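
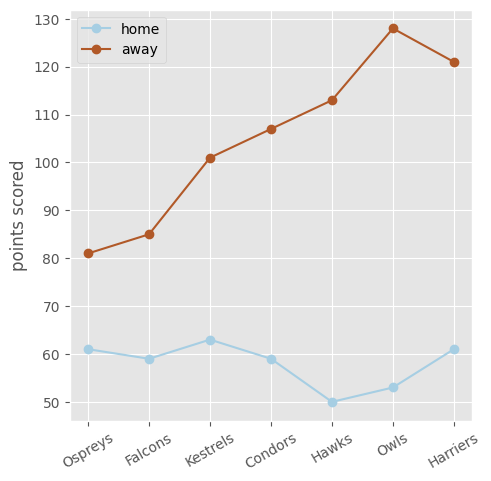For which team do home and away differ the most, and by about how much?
Owls: home ≈ 50, away ≈ 130 → gap ≈ 80. Next-largest (Hawks) is only ≈ 60.

Owls, ≈ 80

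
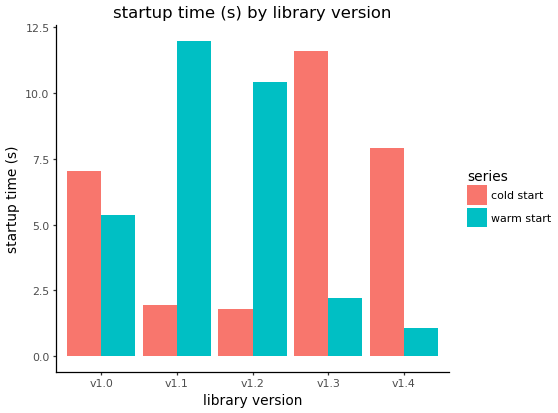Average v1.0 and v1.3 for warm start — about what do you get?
≈ 4

(5 + 2) / 2 ≈ 4.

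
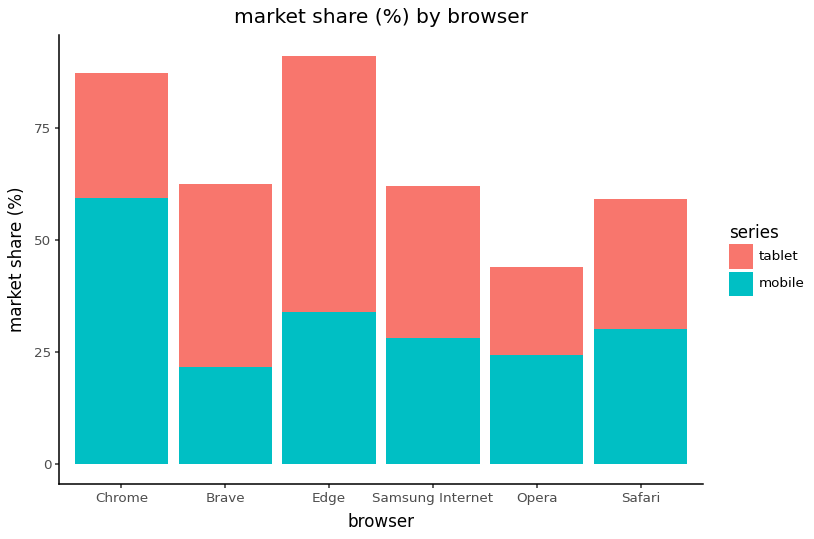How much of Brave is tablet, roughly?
≈ 40

tablet top ≈ 60, bottom ≈ 20; segment ≈ 40.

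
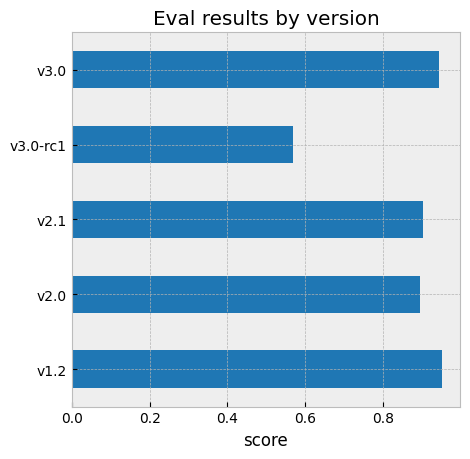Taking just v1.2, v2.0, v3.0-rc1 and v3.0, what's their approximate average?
(1.0 + 0.9 + 0.6 + 0.9) / 4 ≈ 0.85.

≈ 0.85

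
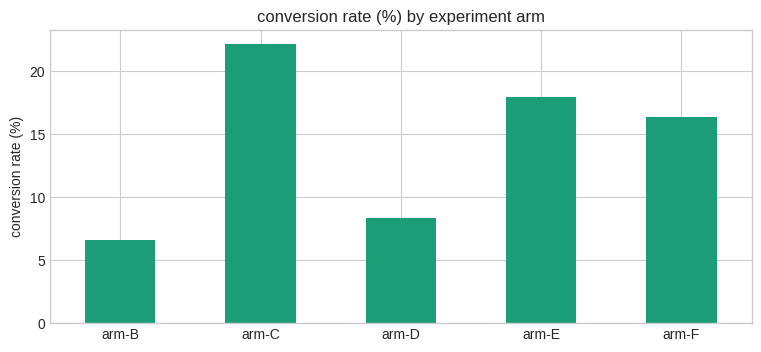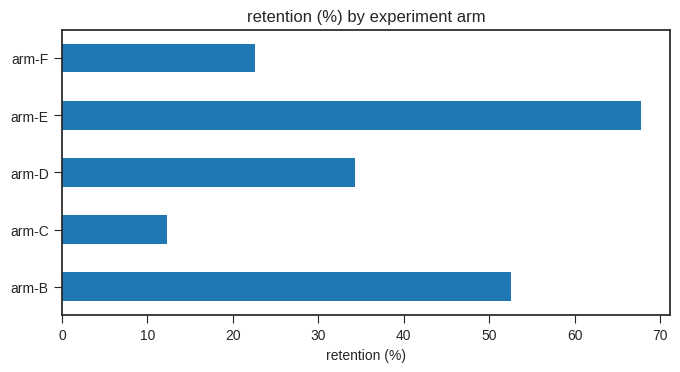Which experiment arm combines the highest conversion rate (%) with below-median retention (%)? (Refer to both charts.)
Chart 2 median retention (%) ≈ 30; below-median experiment arms: arm-C, arm-F. Among those, arm-C has the highest conversion rate (%) (≈ 20).

arm-C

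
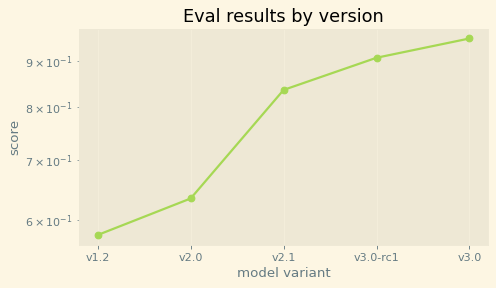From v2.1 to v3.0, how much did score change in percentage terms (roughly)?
≈ +11.8%

v2.1 ≈ 0.85, v3.0 ≈ 0.95; (0.95 − 0.85) / 0.85 ≈ +11.8%.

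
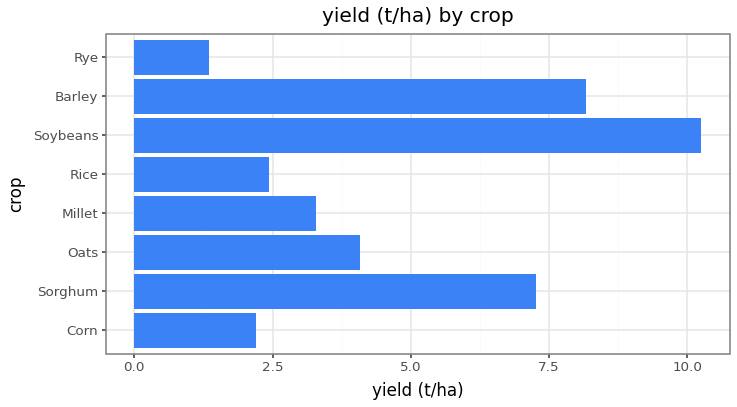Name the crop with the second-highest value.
Top 3: Soybeans ≈ 10, Barley ≈ 8, Sorghum ≈ 7.

Barley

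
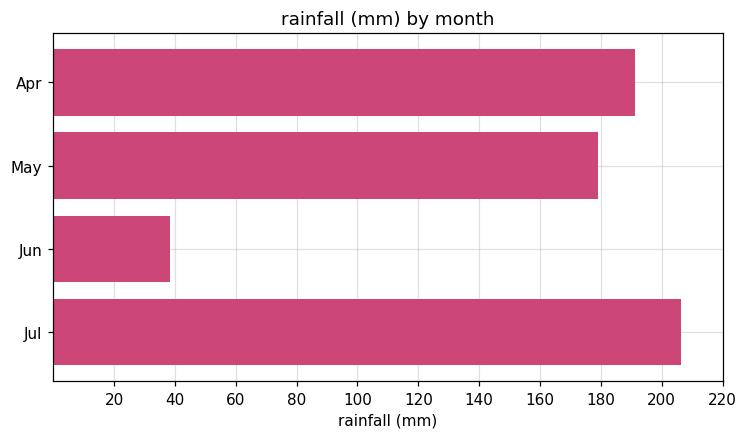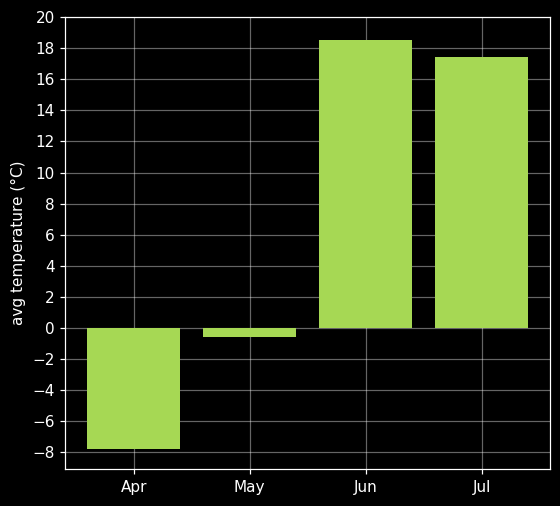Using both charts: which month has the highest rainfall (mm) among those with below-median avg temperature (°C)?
Apr

Chart 2 median avg temperature (°C) ≈ 8; below-median months: Apr, May. Among those, Apr has the highest rainfall (mm) (≈ 200).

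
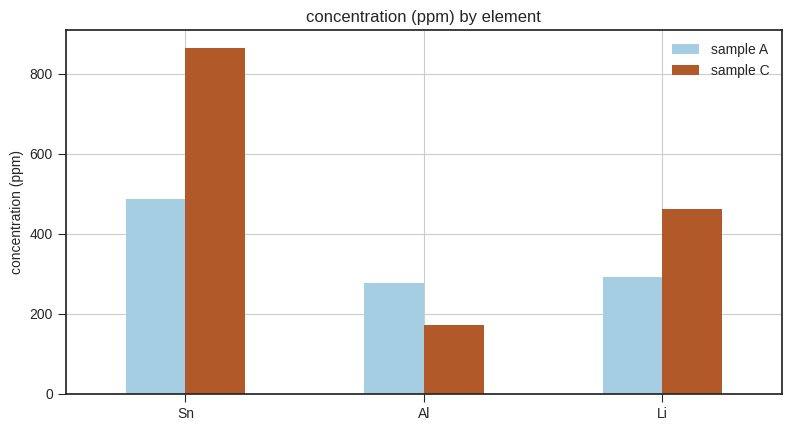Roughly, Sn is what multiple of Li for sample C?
≈ 1.8×

Sn ≈ 900, Li ≈ 500; 900/500 ≈ 1.8.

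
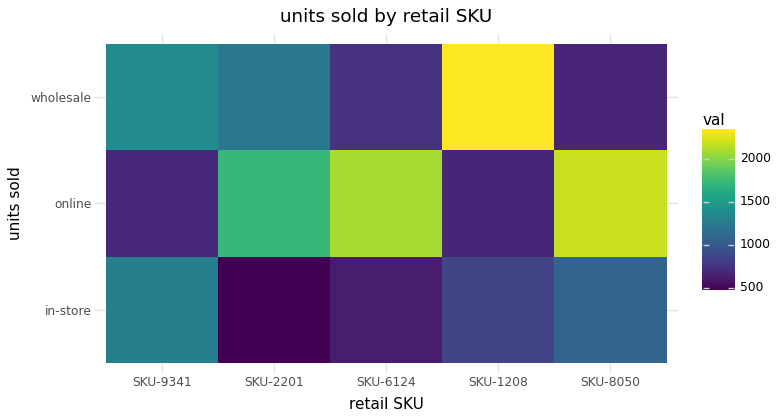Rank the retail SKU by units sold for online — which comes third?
Top 4 for online: SKU-8050 ≈ 2200, SKU-6124 ≈ 2000, SKU-2201 ≈ 1800, SKU-9341 ≈ 600.

SKU-2201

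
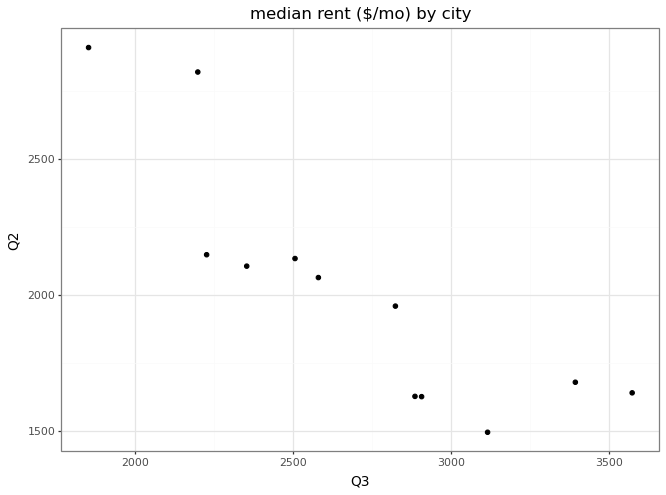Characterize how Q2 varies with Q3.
negative, strong

Points are negatively correlated; strong (|r| ≈ 0.9).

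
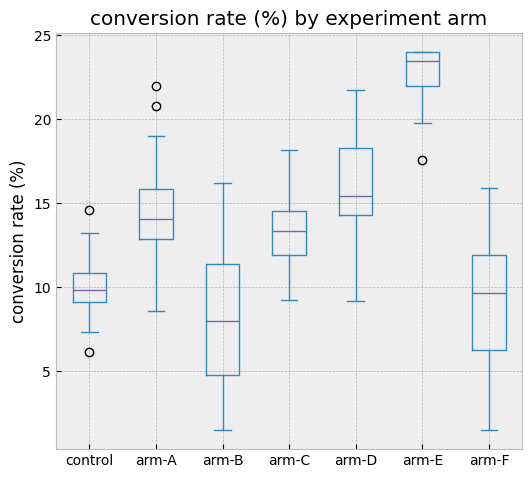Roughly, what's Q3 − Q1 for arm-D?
Q3 ≈ 18, Q1 ≈ 14; IQR ≈ 4.

≈ 4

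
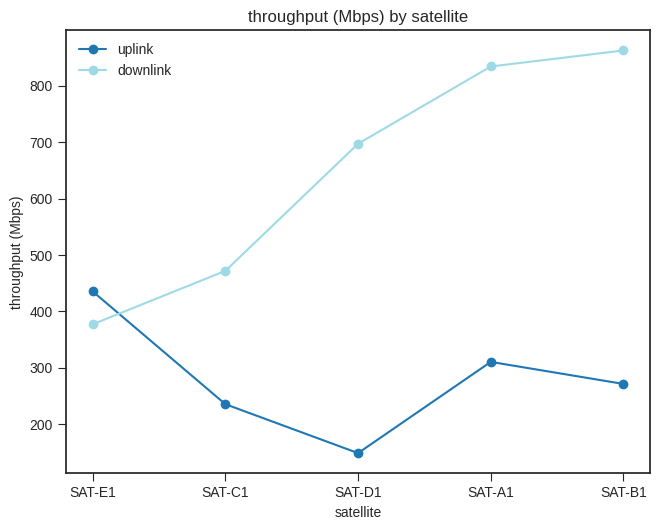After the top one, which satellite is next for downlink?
SAT-A1

Top 3 for downlink: SAT-B1 ≈ 900, SAT-A1 ≈ 800, SAT-D1 ≈ 700.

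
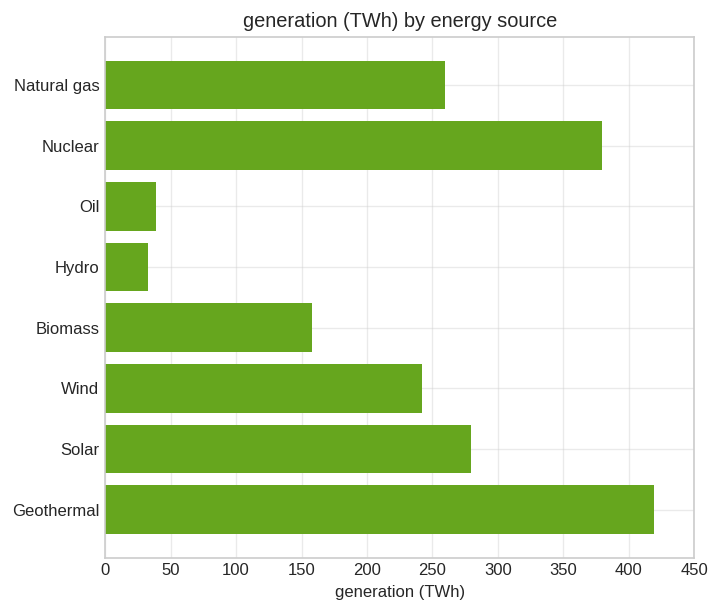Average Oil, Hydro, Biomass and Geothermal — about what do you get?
(50 + 50 + 150 + 400) / 4 ≈ 162.

≈ 162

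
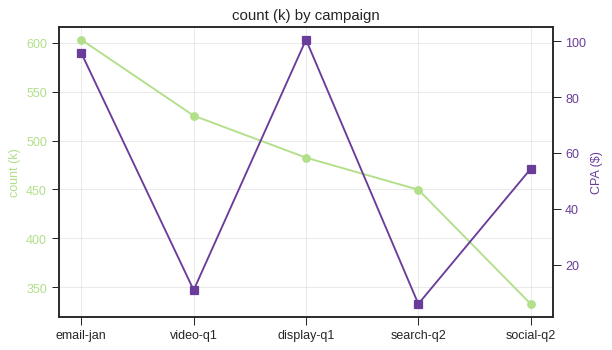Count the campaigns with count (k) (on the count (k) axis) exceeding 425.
4

Above 425: email-jan, video-q1, display-q1, search-q2.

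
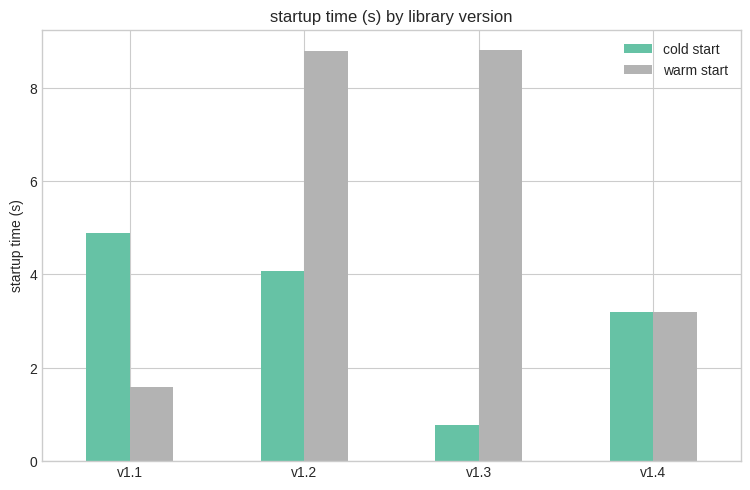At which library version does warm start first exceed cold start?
v1.2

v1.1: warm start ≈ 2 vs cold start ≈ 5 (not yet); v1.2: warm start ≈ 9 vs cold start ≈ 4 (first crossover).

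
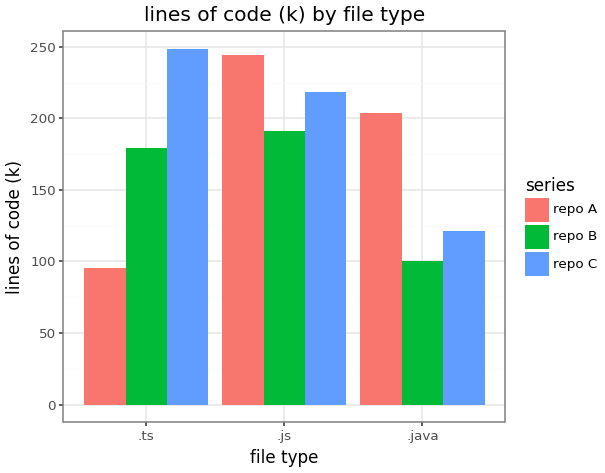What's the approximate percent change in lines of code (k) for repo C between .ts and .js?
≈ -10%

.ts ≈ 250, .js ≈ 225; (225 − 250) / 250 ≈ -10%.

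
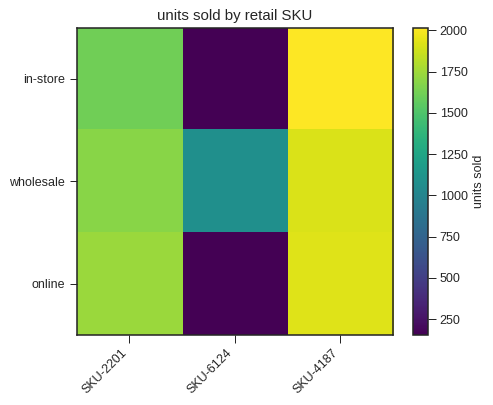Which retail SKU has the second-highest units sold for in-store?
Top 3 for in-store: SKU-4187 ≈ 2000, SKU-2201 ≈ 1600, SKU-6124 ≈ 200.

SKU-2201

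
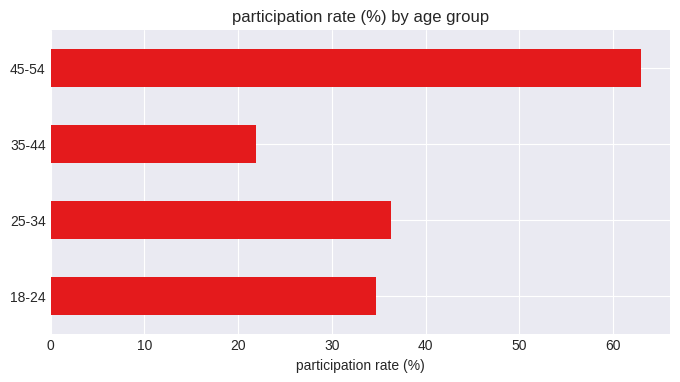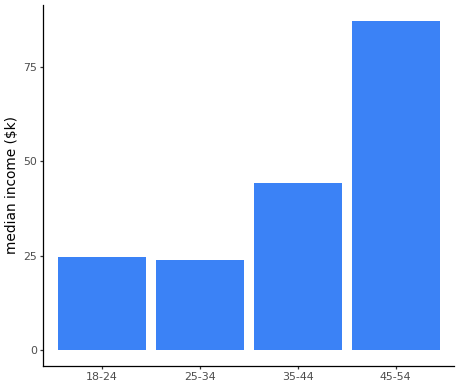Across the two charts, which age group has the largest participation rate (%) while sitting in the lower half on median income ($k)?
Chart 2 median median income ($k) ≈ 30; below-median age groups: 18-24, 25-34. Among those, 25-34 has the highest participation rate (%) (≈ 40).

25-34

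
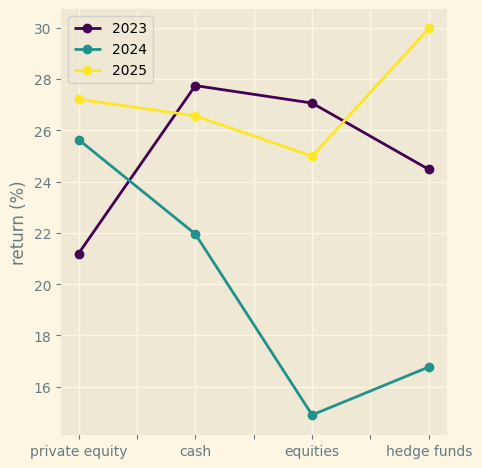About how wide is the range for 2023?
Max cash ≈ 28, min private equity ≈ 22; range ≈ 6.

≈ 6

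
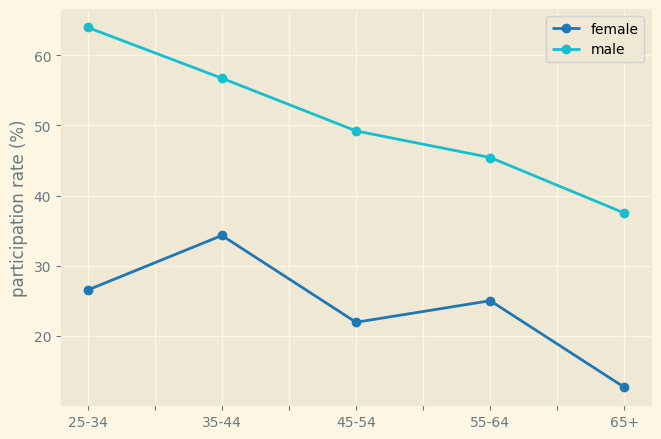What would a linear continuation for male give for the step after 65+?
Last three: 50, 45, 35 → slope ≈ -7.5/step → next ≈ 27.5.

≈ 27.5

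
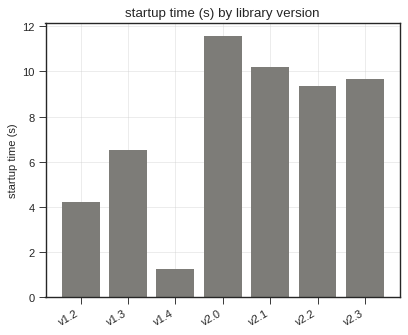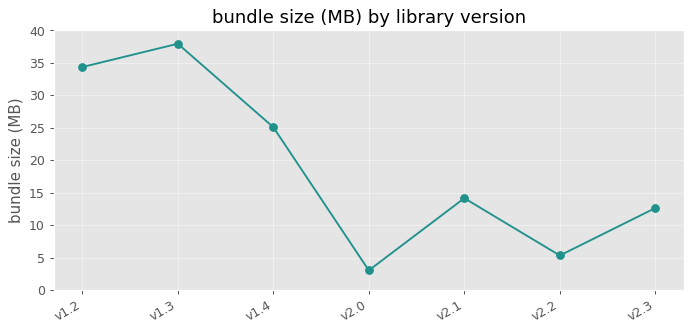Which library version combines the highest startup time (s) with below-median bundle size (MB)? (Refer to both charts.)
Chart 2 median bundle size (MB) ≈ 15; below-median library versions: v2.0, v2.2, v2.3. Among those, v2.0 has the highest startup time (s) (≈ 12).

v2.0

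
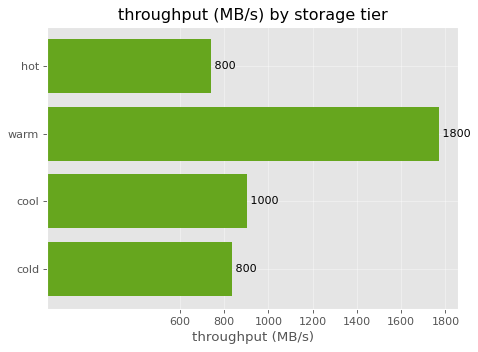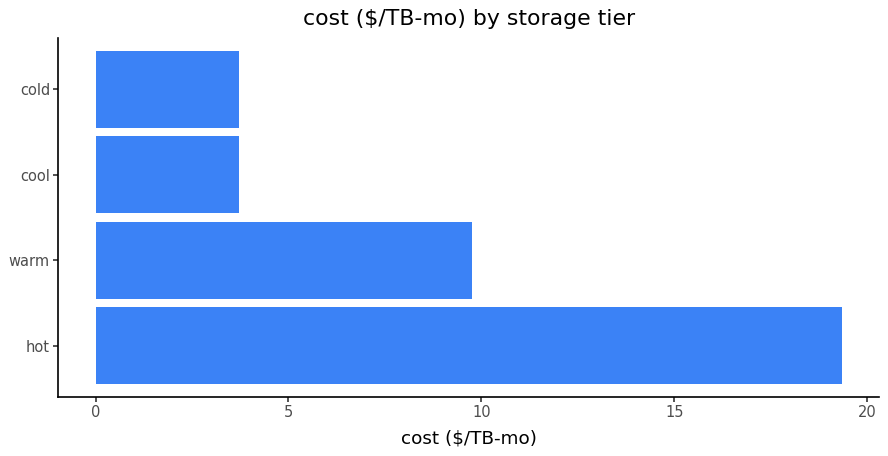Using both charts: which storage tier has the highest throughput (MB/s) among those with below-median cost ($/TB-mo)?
cool

Chart 2 median cost ($/TB-mo) ≈ 6; below-median storage tiers: cool, cold. Among those, cool has the highest throughput (MB/s) (≈ 1000).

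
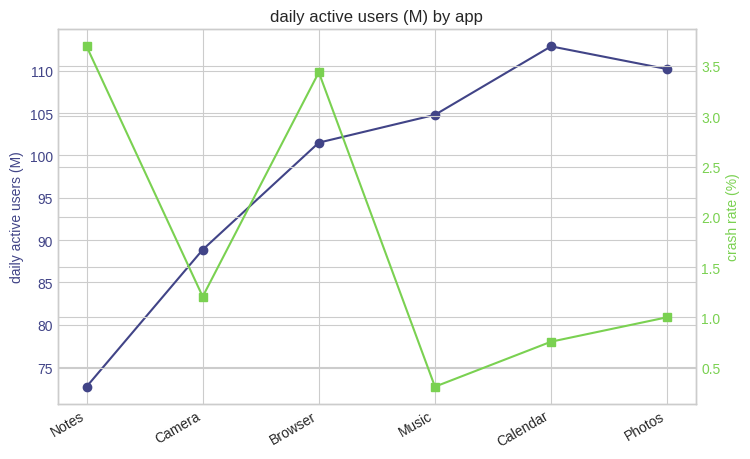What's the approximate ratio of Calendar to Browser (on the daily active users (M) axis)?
Calendar ≈ 115, Browser ≈ 100; 115/100 ≈ 1.15.

≈ 1.15×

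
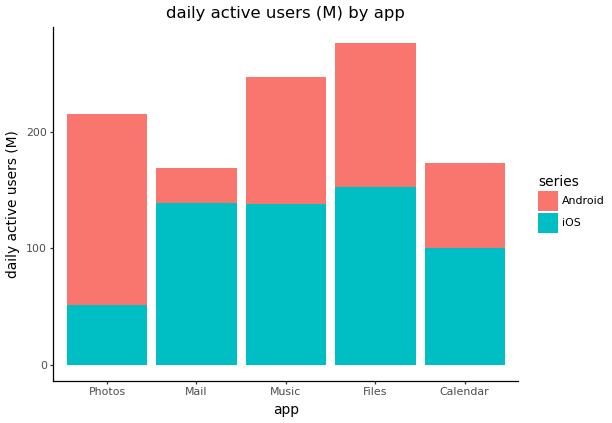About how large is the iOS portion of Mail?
≈ 150

iOS top ≈ 150, bottom ≈ 0; segment ≈ 150.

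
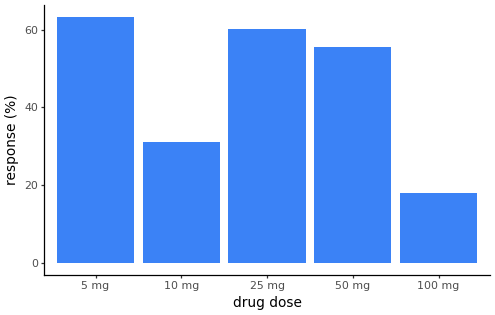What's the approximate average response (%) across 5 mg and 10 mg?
≈ 45

(60 + 30) / 2 ≈ 45.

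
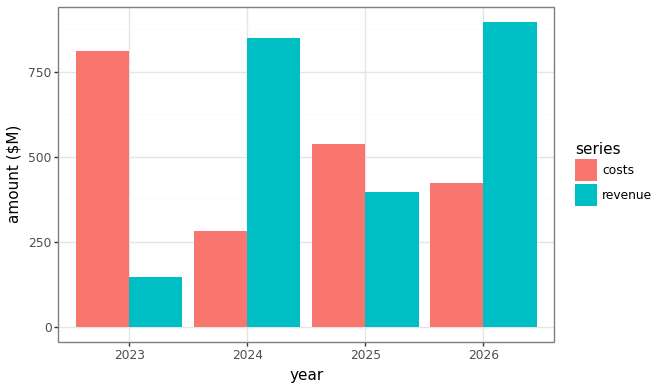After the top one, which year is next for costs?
Top 3 for costs: 2023 ≈ 800, 2025 ≈ 500, 2026 ≈ 400.

2025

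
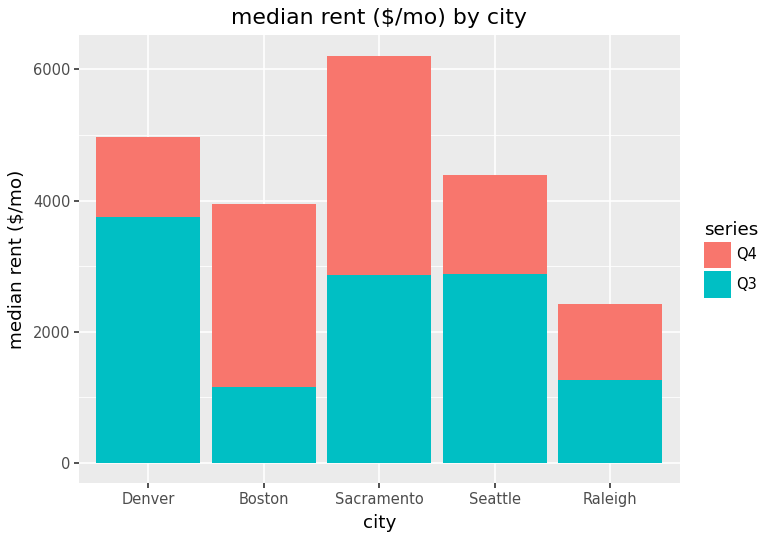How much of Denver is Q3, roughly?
≈ 4000

Q3 top ≈ 4000, bottom ≈ 0; segment ≈ 4000.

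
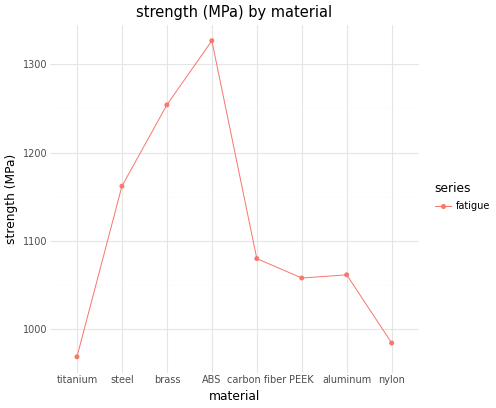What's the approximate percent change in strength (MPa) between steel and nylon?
steel ≈ 1150, nylon ≈ 1000; (1000 − 1150) / 1150 ≈ -13%.

≈ -13%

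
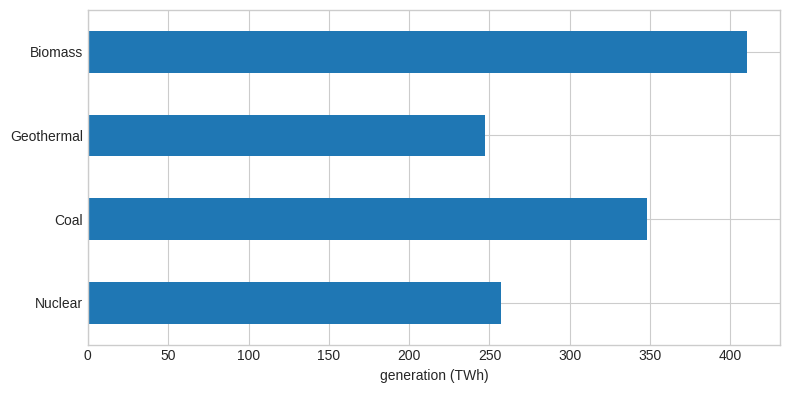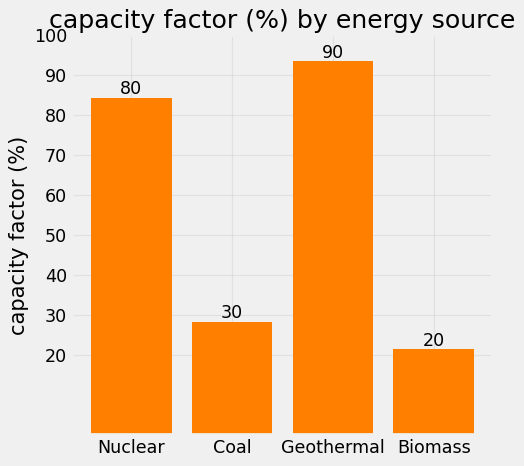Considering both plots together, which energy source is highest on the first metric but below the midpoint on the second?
Chart 2 median capacity factor (%) ≈ 60; below-median energy sources: Coal, Biomass. Among those, Biomass has the highest generation (TWh) (≈ 400).

Biomass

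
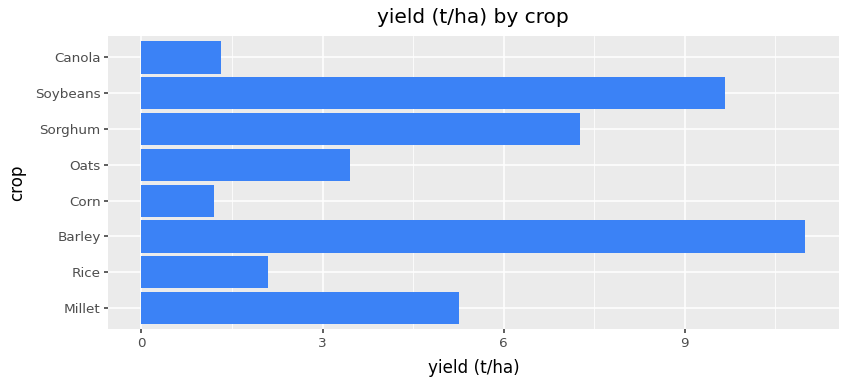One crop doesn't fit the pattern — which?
Barley

Barley ≈ 11; the rest sit between ≈ 1 and ≈ 10.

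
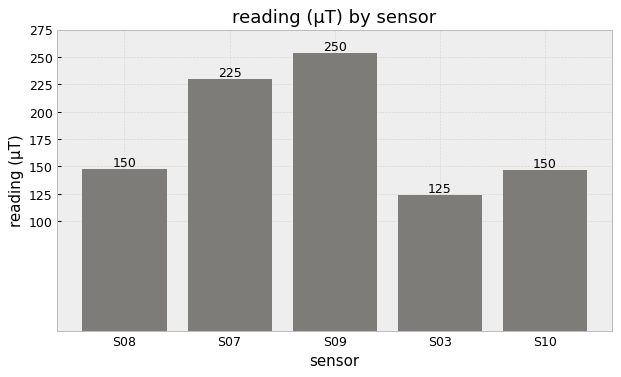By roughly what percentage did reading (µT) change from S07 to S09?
≈ +11.1%

S07 ≈ 225, S09 ≈ 250; (250 − 225) / 225 ≈ +11.1%.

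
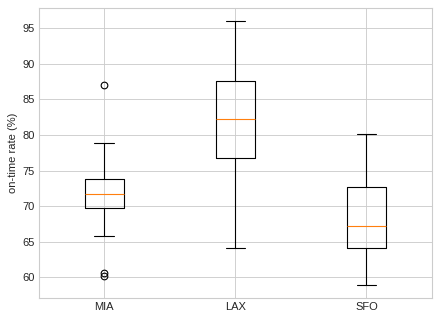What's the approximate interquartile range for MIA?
≈ 4

Q3 ≈ 74, Q1 ≈ 70; IQR ≈ 4.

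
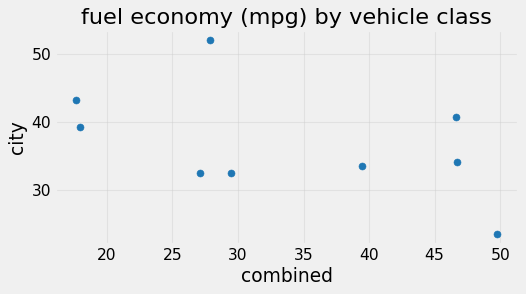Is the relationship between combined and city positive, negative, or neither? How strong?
Points are negatively correlated; moderate (|r| ≈ 0.5).

negative, moderate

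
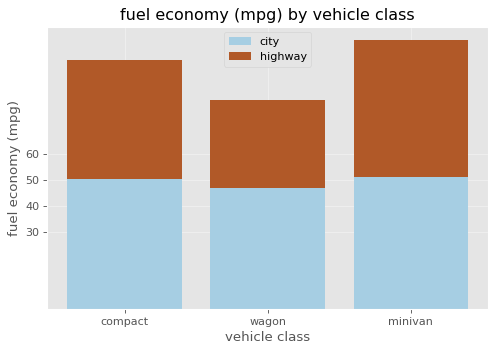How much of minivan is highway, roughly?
≈ 50

highway top ≈ 100, bottom ≈ 50; segment ≈ 50.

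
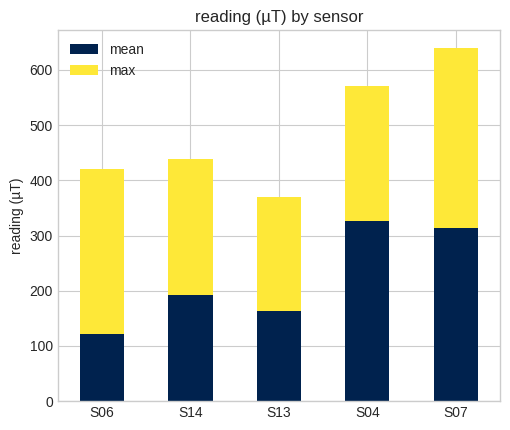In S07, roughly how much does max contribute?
≈ 300

max top ≈ 600, bottom ≈ 300; segment ≈ 300.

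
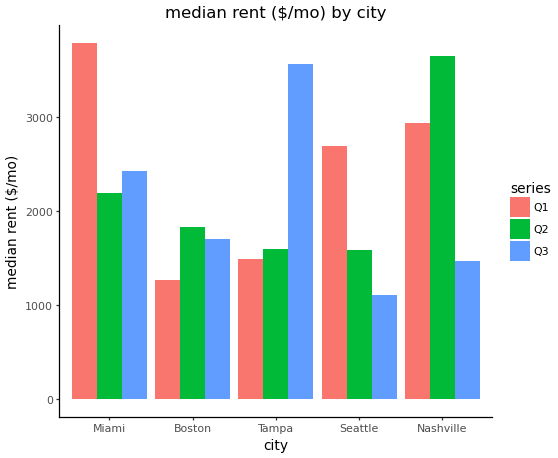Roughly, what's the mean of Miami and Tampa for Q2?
(2000 + 1500) / 2 ≈ 1750.

≈ 1750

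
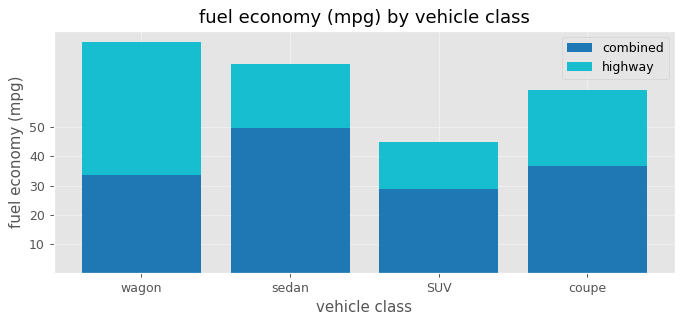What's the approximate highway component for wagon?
highway top ≈ 80, bottom ≈ 30; segment ≈ 50.

≈ 50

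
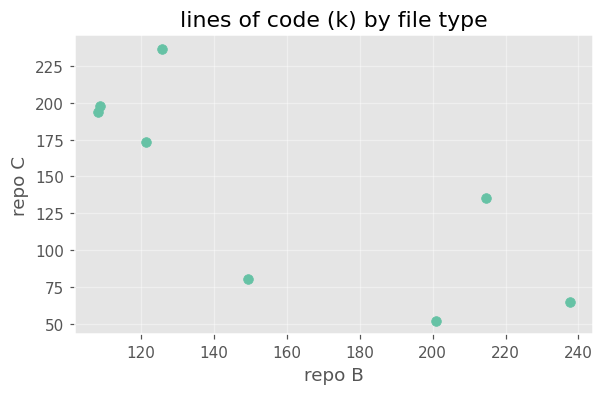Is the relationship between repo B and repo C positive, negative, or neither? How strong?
negative, strong

Points are negatively correlated; strong (|r| ≈ 0.8).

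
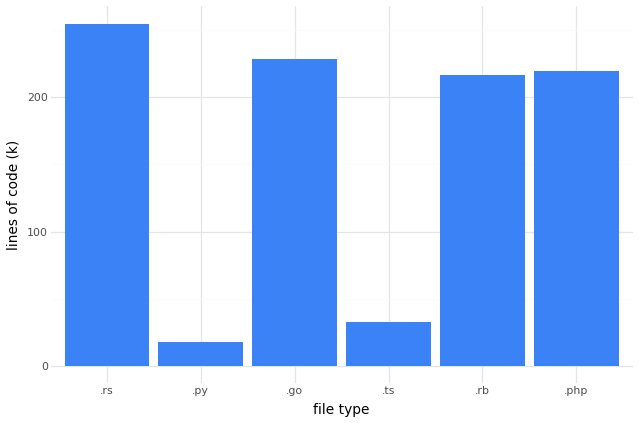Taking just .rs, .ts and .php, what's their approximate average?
(250 + 25 + 225) / 3 ≈ 167.

≈ 167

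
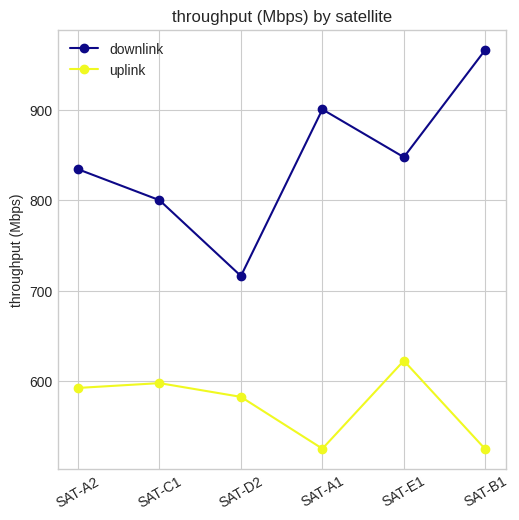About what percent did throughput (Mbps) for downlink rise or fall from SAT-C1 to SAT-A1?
SAT-C1 ≈ 800, SAT-A1 ≈ 900; (900 − 800) / 800 ≈ +12.5%.

≈ +12.5%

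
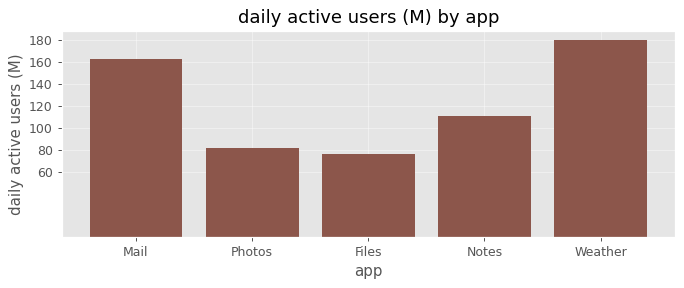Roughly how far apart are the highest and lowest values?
≈ 100

Max Weather ≈ 180, min Files ≈ 80; range ≈ 100.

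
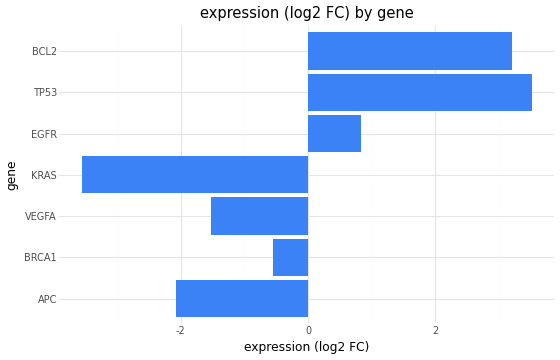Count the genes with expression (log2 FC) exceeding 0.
3

Above 0: EGFR, TP53, BCL2.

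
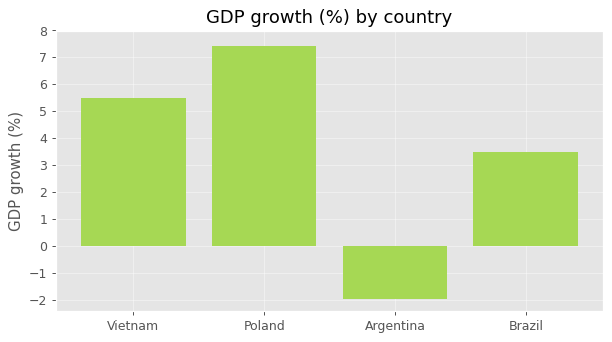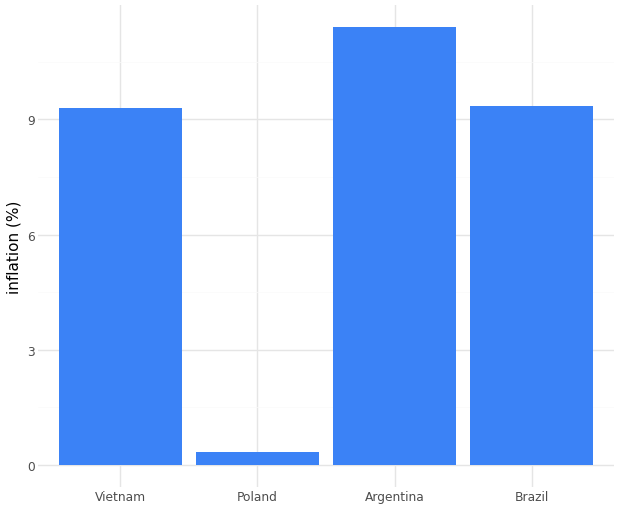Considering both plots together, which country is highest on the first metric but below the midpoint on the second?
Poland

Chart 2 median inflation (%) ≈ 10; below-median countries: Vietnam, Poland. Among those, Poland has the highest GDP growth (%) (≈ 7).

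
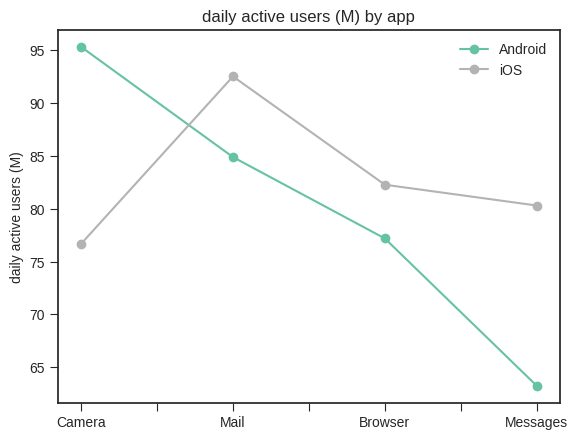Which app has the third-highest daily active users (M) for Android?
Top 4 for Android: Camera ≈ 95, Mail ≈ 85, Browser ≈ 75, Messages ≈ 65.

Browser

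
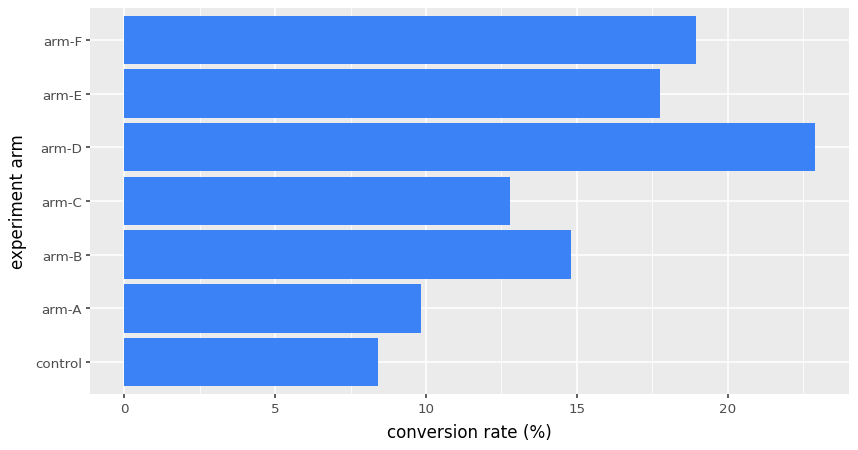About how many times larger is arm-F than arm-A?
≈ 1.8×

arm-F ≈ 18, arm-A ≈ 10; 18/10 ≈ 1.8.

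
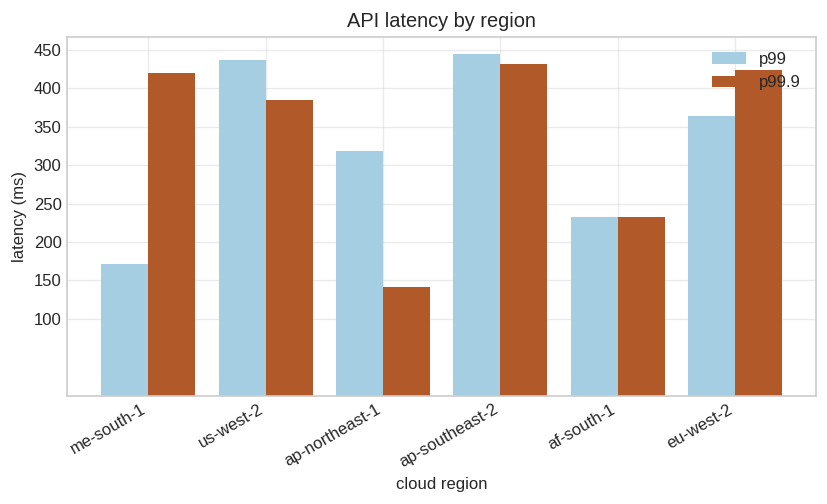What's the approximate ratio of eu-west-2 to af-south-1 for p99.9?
≈ 1.6×

eu-west-2 ≈ 400, af-south-1 ≈ 250; 400/250 ≈ 1.6.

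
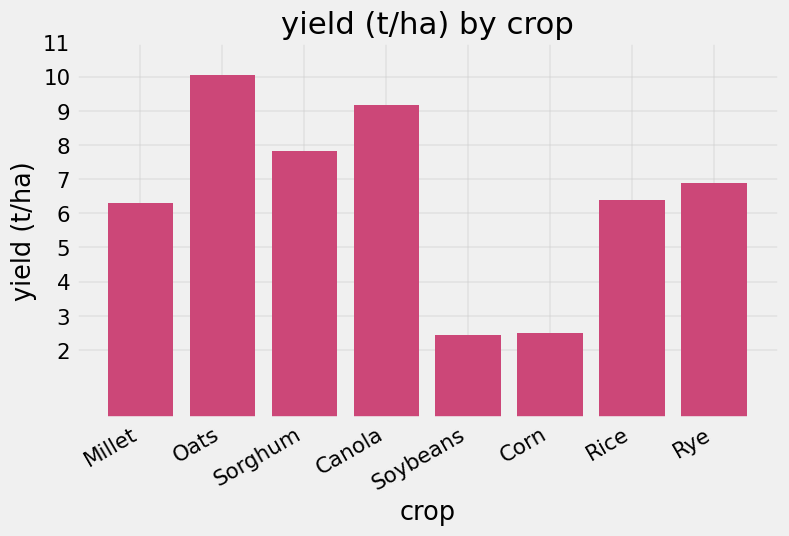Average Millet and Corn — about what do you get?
(6 + 3) / 2 ≈ 4.

≈ 4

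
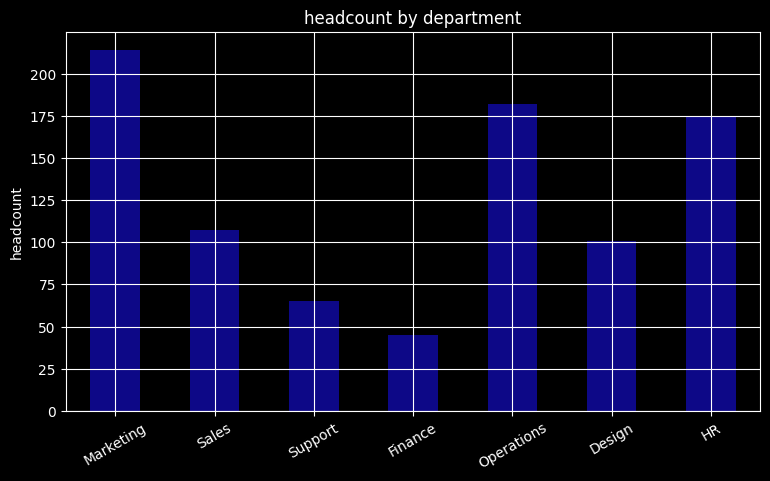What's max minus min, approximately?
Max Marketing ≈ 220, min Finance ≈ 40; range ≈ 180.

≈ 180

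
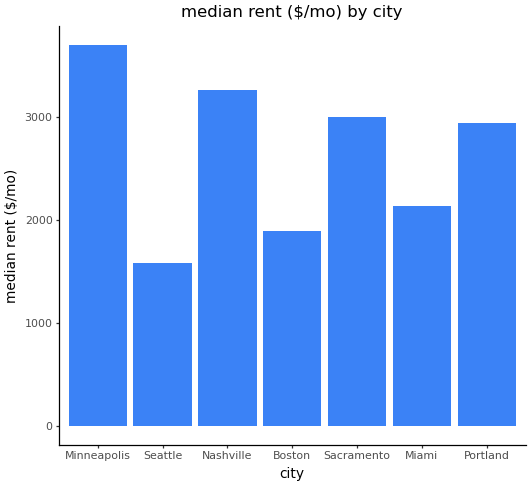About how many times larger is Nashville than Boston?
≈ 1.75×

Nashville ≈ 3500, Boston ≈ 2000; 3500/2000 ≈ 1.75.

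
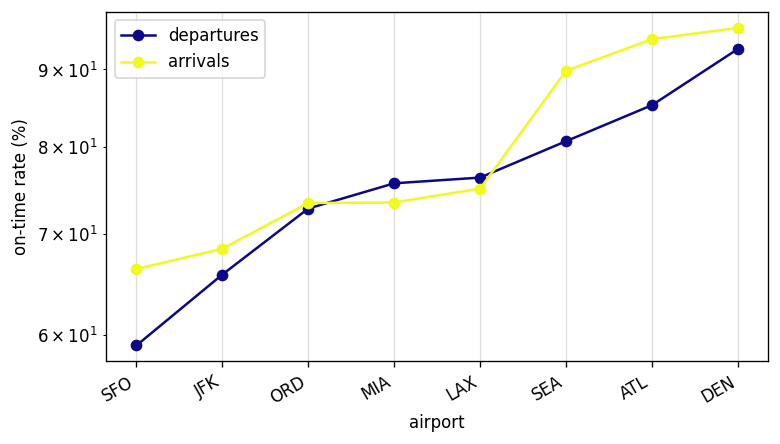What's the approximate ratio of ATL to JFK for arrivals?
ATL ≈ 95, JFK ≈ 70; 95/70 ≈ 1.36.

≈ 1.36×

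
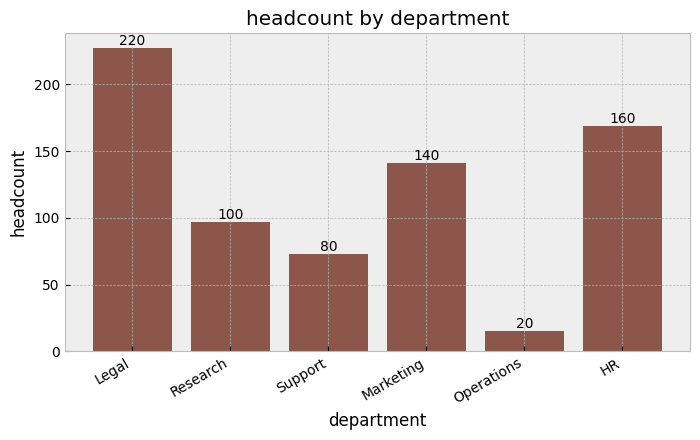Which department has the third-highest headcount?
Top 4: Legal ≈ 220, HR ≈ 160, Marketing ≈ 140, Research ≈ 100.

Marketing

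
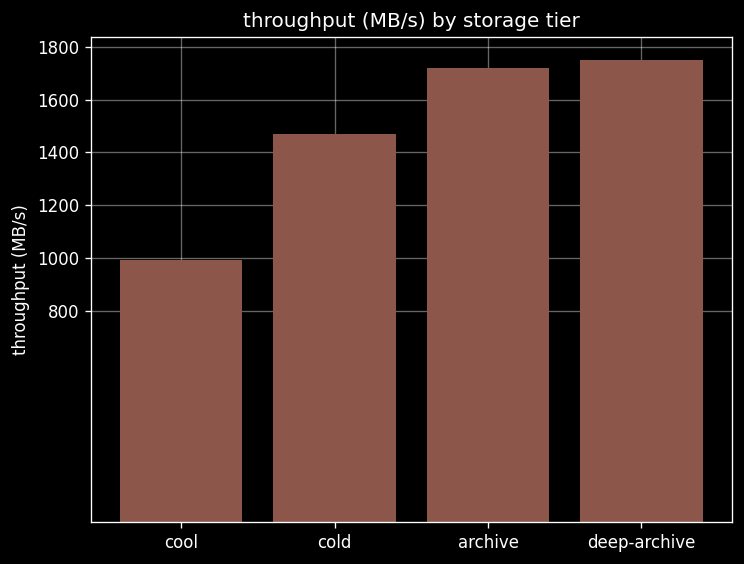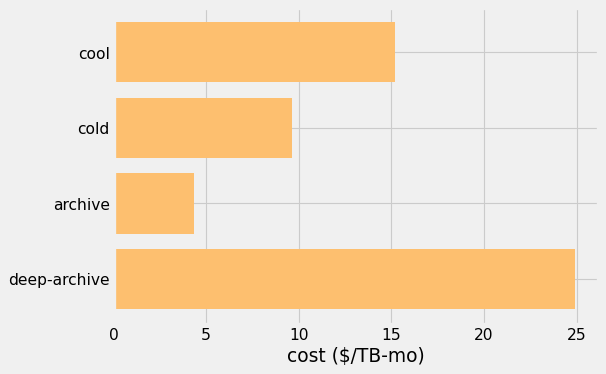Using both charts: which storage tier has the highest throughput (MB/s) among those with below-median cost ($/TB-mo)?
Chart 2 median cost ($/TB-mo) ≈ 10; below-median storage tiers: cold, archive. Among those, archive has the highest throughput (MB/s) (≈ 1800).

archive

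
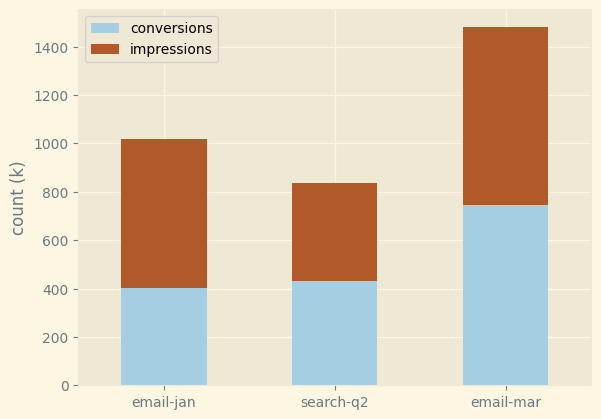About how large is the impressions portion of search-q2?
≈ 400

impressions top ≈ 800, bottom ≈ 400; segment ≈ 400.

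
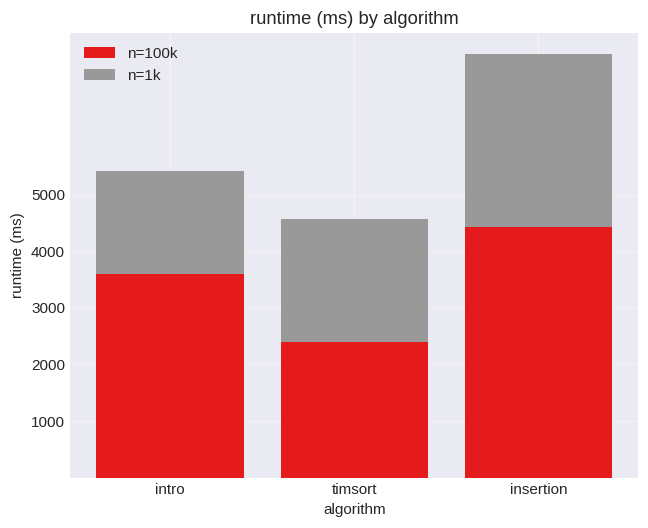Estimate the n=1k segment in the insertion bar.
≈ 3000

n=1k top ≈ 7000, bottom ≈ 4000; segment ≈ 3000.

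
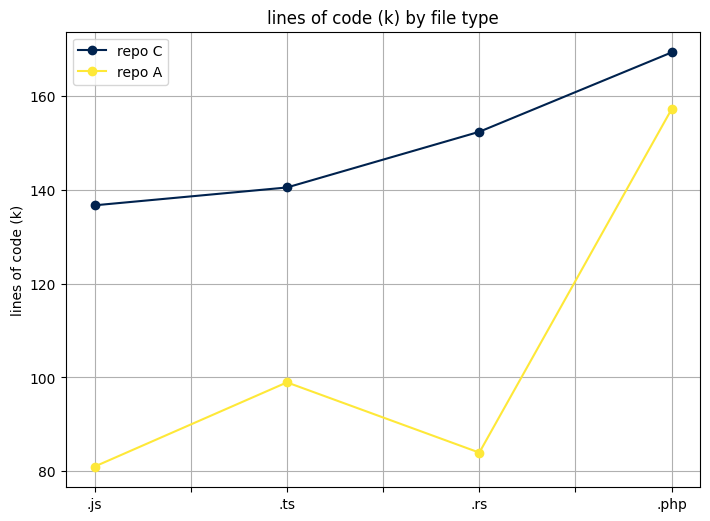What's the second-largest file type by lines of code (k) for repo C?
.rs

Top 3 for repo C: .php ≈ 170, .rs ≈ 150, .ts ≈ 140.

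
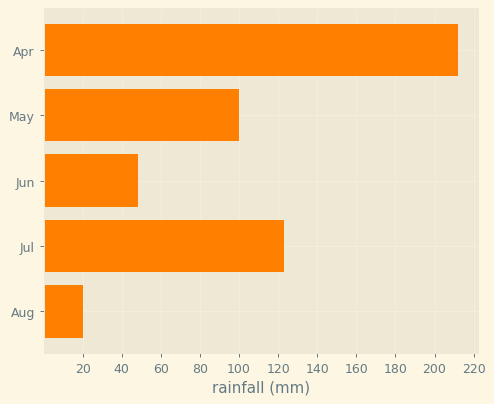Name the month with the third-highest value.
May

Top 4: Apr ≈ 220, Jul ≈ 120, May ≈ 100, Jun ≈ 40.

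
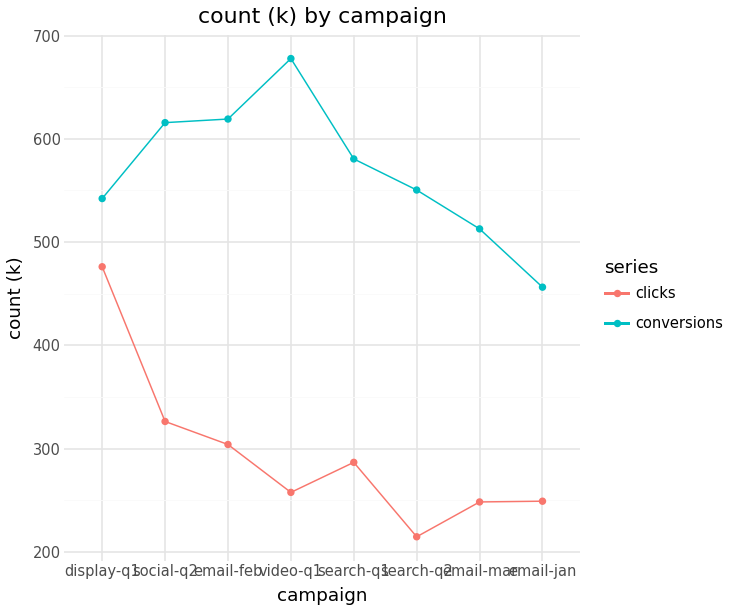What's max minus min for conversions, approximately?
≈ 250

Max video-q1 ≈ 700, min email-jan ≈ 450; range ≈ 250.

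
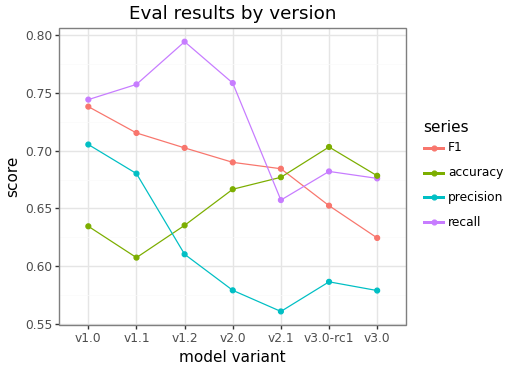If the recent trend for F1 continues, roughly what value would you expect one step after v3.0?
≈ 0.59

Last three: 0.68, 0.66, 0.62 → slope ≈ -0.03/step → next ≈ 0.59.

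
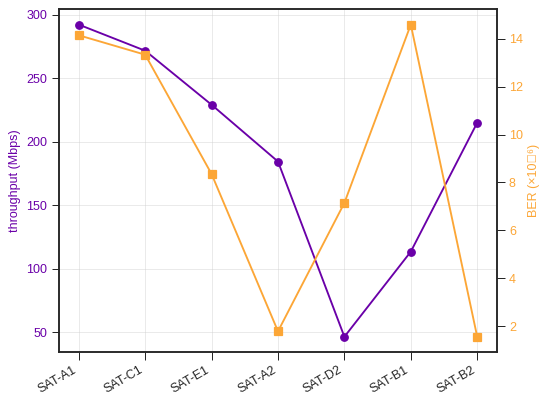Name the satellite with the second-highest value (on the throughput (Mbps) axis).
Top 3 (on the throughput (Mbps) axis): SAT-A1 ≈ 300, SAT-C1 ≈ 275, SAT-E1 ≈ 225.

SAT-C1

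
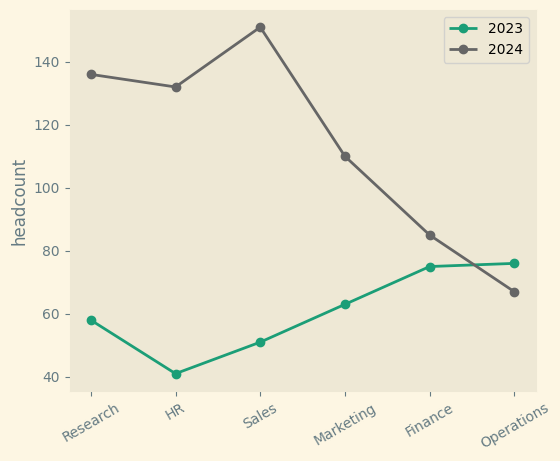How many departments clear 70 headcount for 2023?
2

Above 70: Finance, Operations.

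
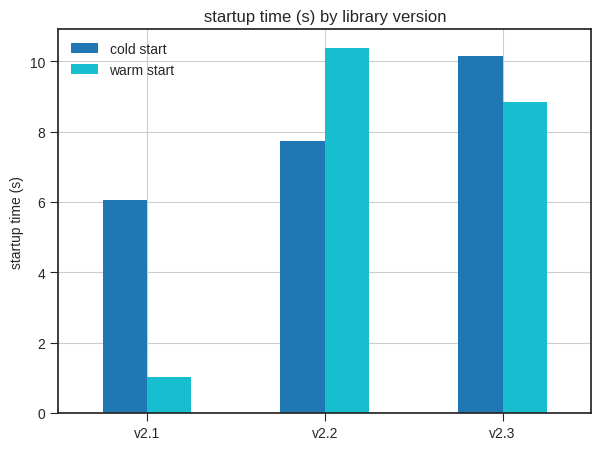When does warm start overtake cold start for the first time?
v2.1: warm start ≈ 1 vs cold start ≈ 6 (not yet); v2.2: warm start ≈ 10 vs cold start ≈ 8 (first crossover).

v2.2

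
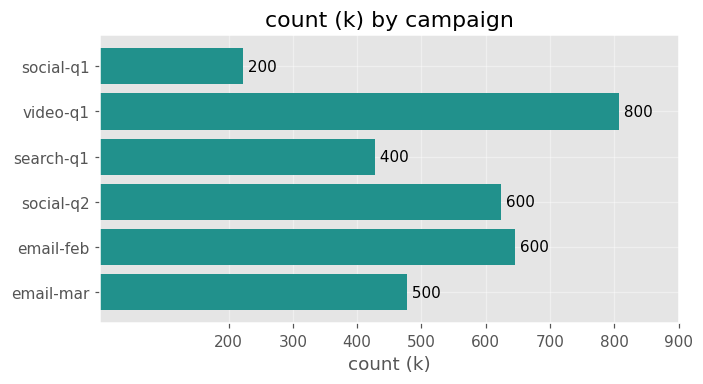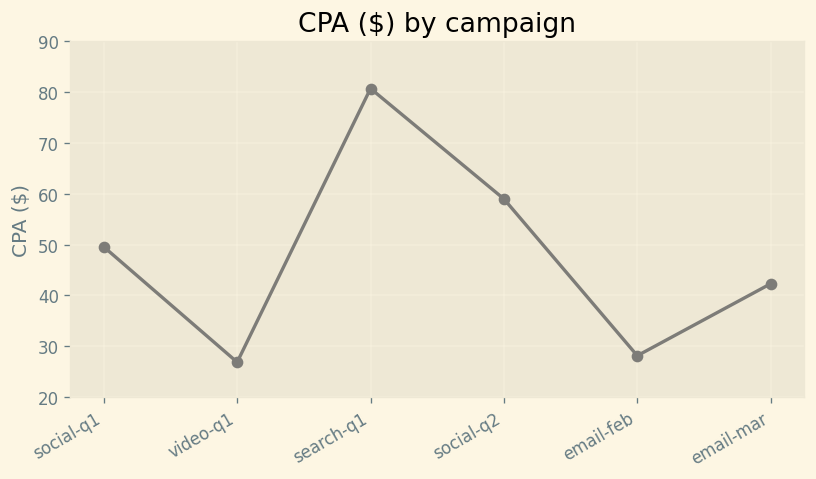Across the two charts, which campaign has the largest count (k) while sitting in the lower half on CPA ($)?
Chart 2 median CPA ($) ≈ 50; below-median campaigns: video-q1, email-feb, email-mar. Among those, video-q1 has the highest count (k) (≈ 800).

video-q1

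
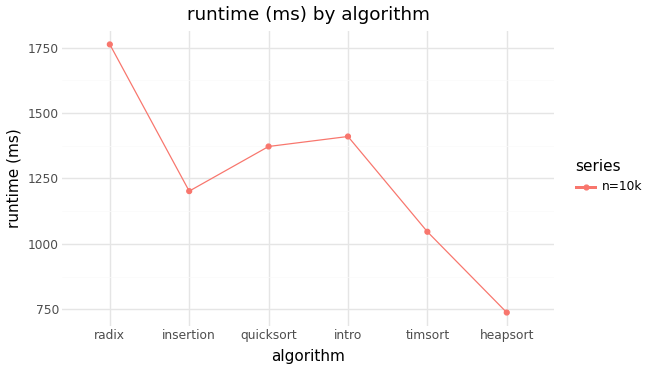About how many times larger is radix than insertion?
radix ≈ 1800, insertion ≈ 1200; 1800/1200 ≈ 1.5.

≈ 1.5×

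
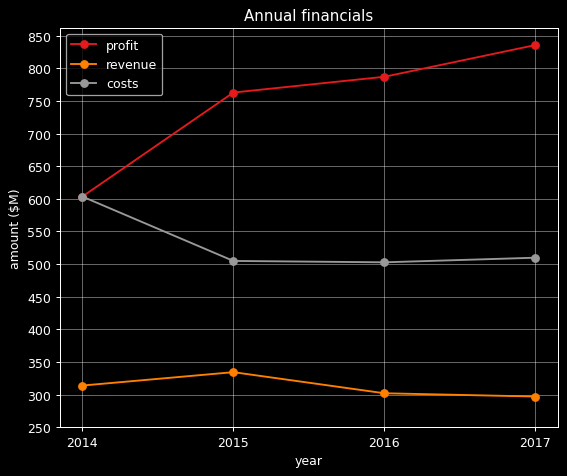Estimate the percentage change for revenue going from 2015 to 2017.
≈ -14.3%

2015 ≈ 350, 2017 ≈ 300; (300 − 350) / 350 ≈ -14.3%.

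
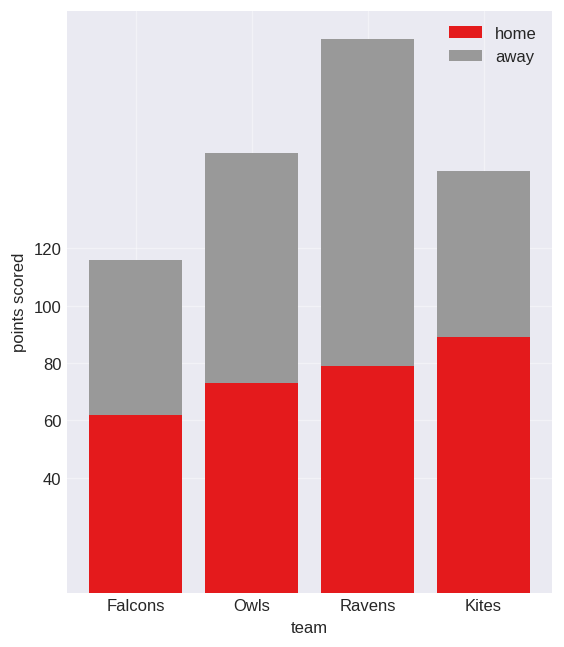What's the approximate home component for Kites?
home top ≈ 80, bottom ≈ 0; segment ≈ 80.

≈ 80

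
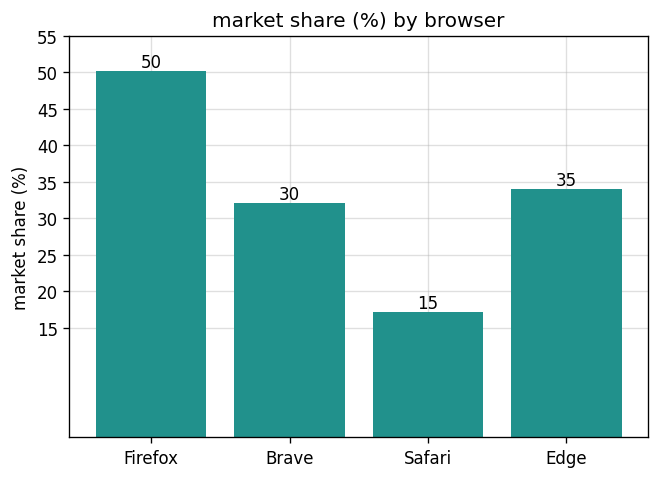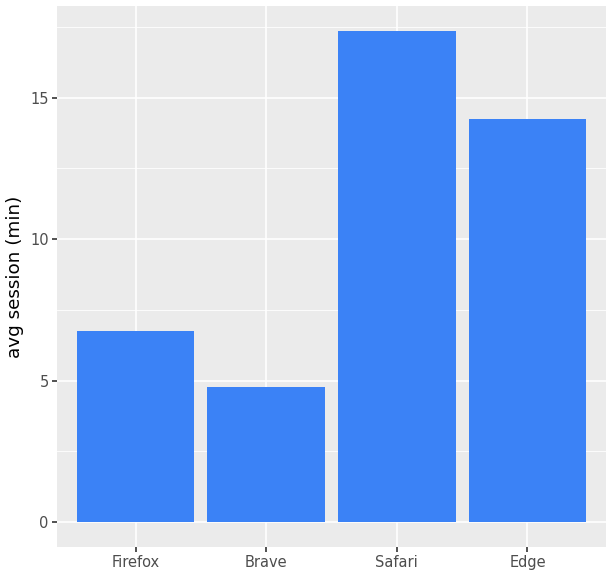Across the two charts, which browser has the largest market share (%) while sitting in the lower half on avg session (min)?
Chart 2 median avg session (min) ≈ 10; below-median browsers: Firefox, Brave. Among those, Firefox has the highest market share (%) (≈ 50).

Firefox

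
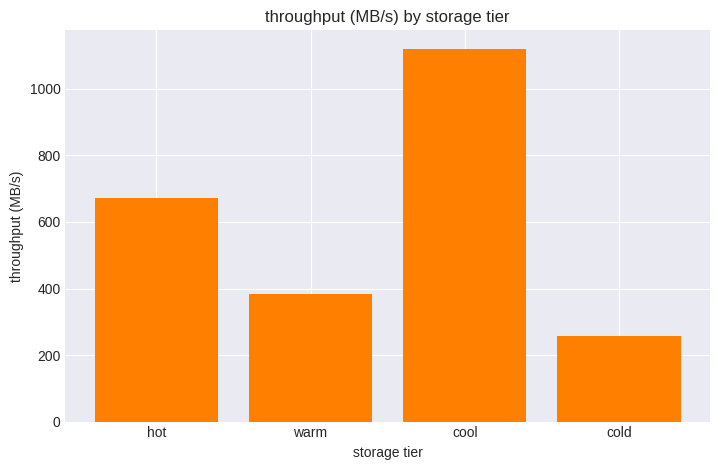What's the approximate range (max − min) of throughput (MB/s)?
≈ 800

Max cool ≈ 1100, min cold ≈ 300; range ≈ 800.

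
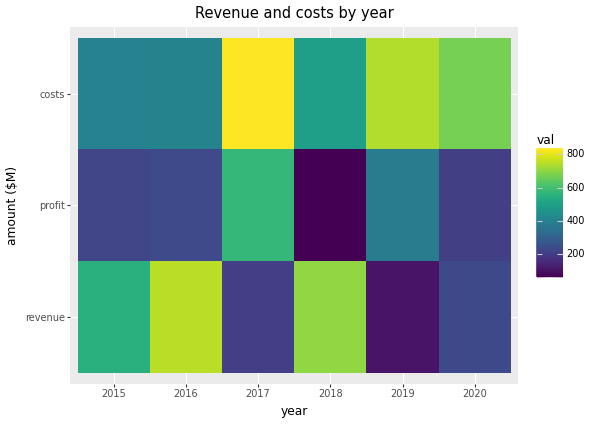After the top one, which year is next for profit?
2019

Top 3 for profit: 2017 ≈ 600, 2019 ≈ 400, 2016 ≈ 200.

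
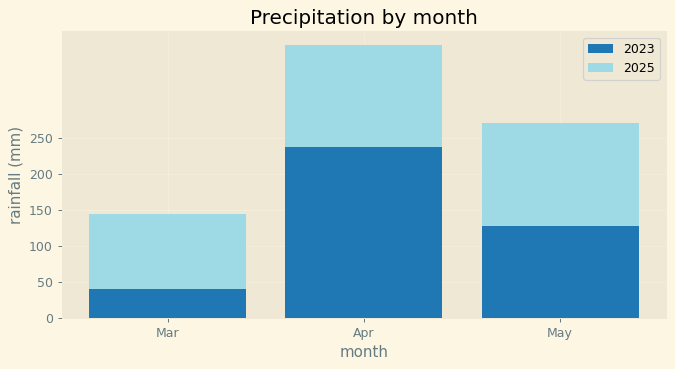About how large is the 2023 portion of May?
≈ 150

2023 top ≈ 150, bottom ≈ 0; segment ≈ 150.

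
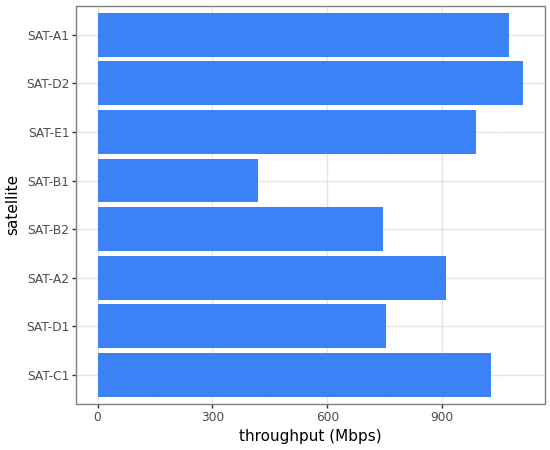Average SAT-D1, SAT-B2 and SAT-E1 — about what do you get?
(800 + 700 + 1000) / 3 ≈ 833.

≈ 833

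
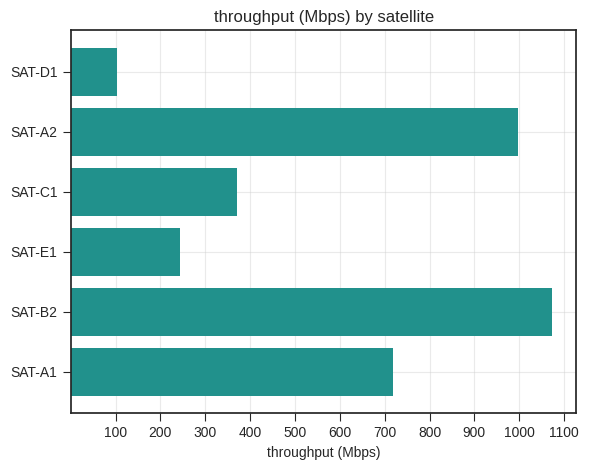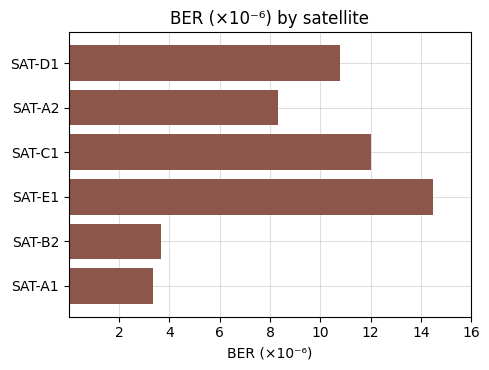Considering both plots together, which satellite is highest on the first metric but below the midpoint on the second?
SAT-B2

Chart 2 median BER (×10⁻⁶) ≈ 10; below-median satellites: SAT-A2, SAT-B2, SAT-A1. Among those, SAT-B2 has the highest throughput (Mbps) (≈ 1100).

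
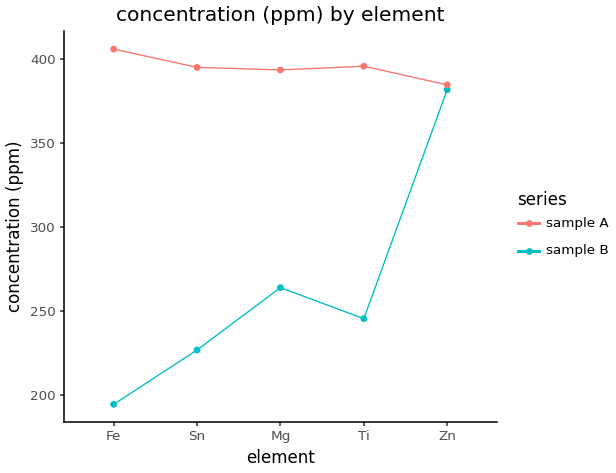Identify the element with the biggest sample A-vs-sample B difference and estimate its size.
Fe: sample A ≈ 400, sample B ≈ 200 → gap ≈ 200. Next-largest (Sn) is only ≈ 180.

Fe, ≈ 200 ppm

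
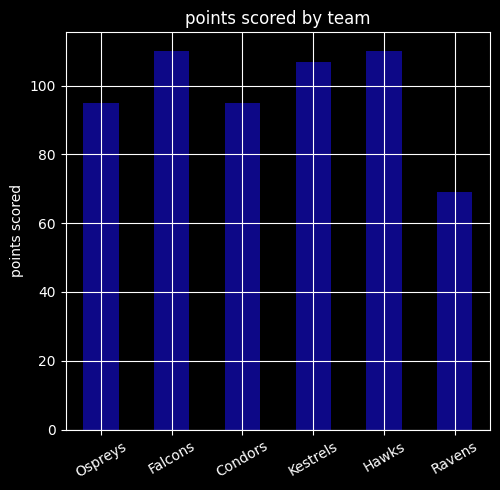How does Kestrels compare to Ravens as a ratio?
≈ 1.57×

Kestrels ≈ 110, Ravens ≈ 70; 110/70 ≈ 1.57.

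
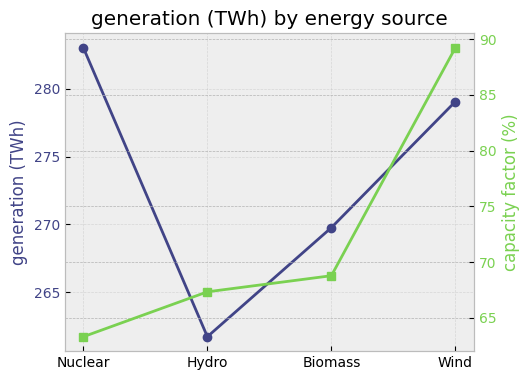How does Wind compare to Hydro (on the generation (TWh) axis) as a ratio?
≈ 1.07×

Wind ≈ 280, Hydro ≈ 262; 280/262 ≈ 1.07.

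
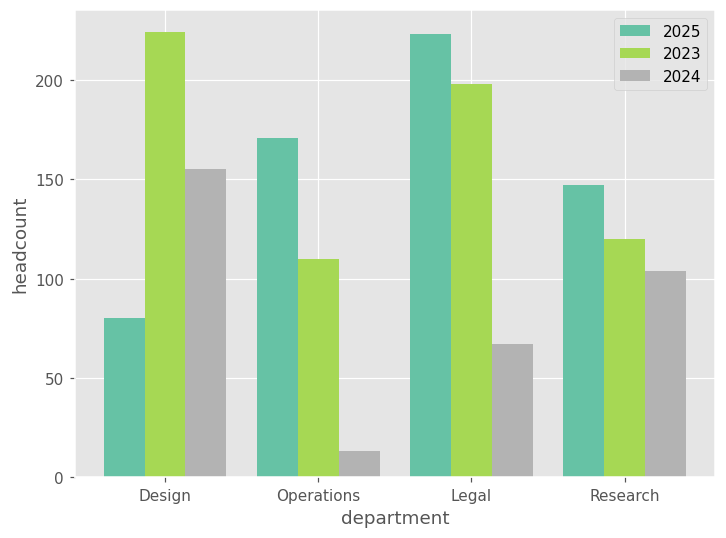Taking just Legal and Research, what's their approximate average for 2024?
(60 + 100) / 2 ≈ 80.

≈ 80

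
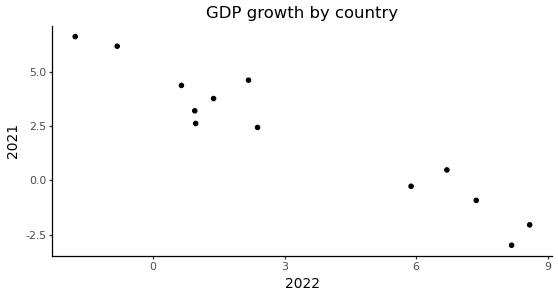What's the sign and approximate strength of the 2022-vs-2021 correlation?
Points are negatively correlated; strong (|r| ≈ 1.0).

negative, strong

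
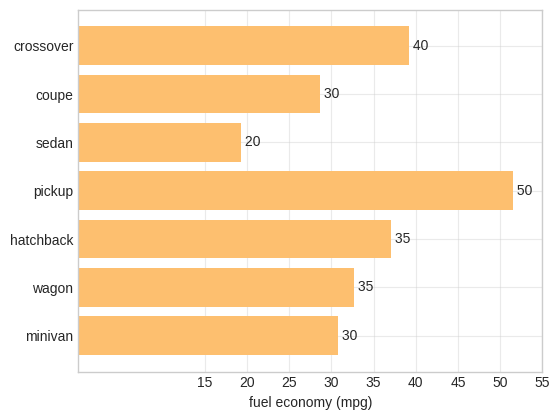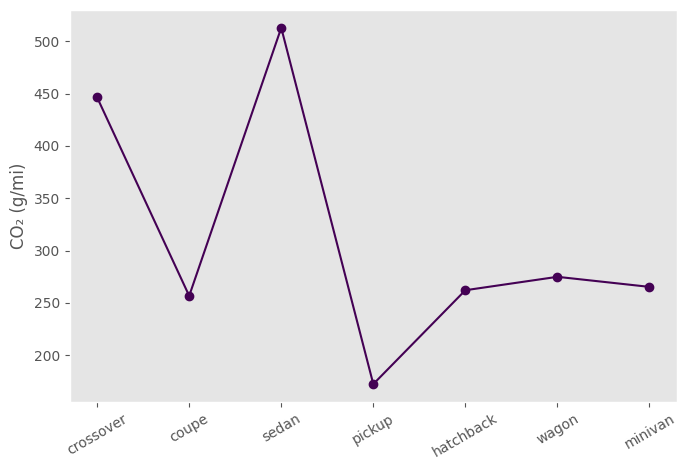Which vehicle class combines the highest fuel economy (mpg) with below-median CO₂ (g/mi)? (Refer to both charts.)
Chart 2 median CO₂ (g/mi) ≈ 250; below-median vehicle classes: coupe, pickup, hatchback. Among those, pickup has the highest fuel economy (mpg) (≈ 50).

pickup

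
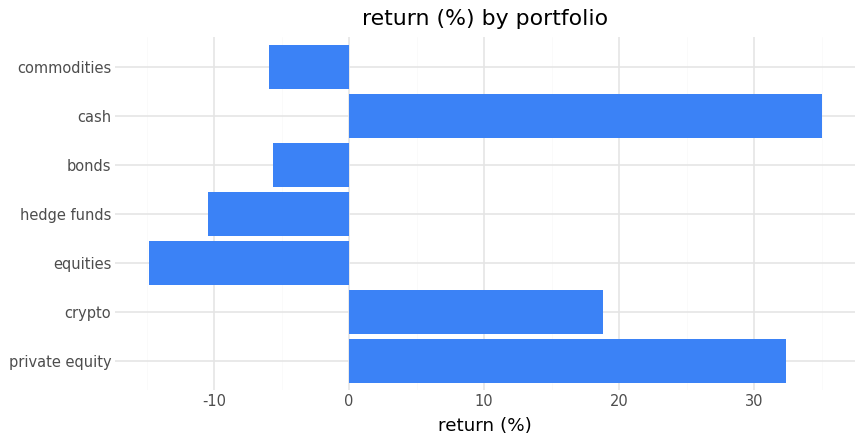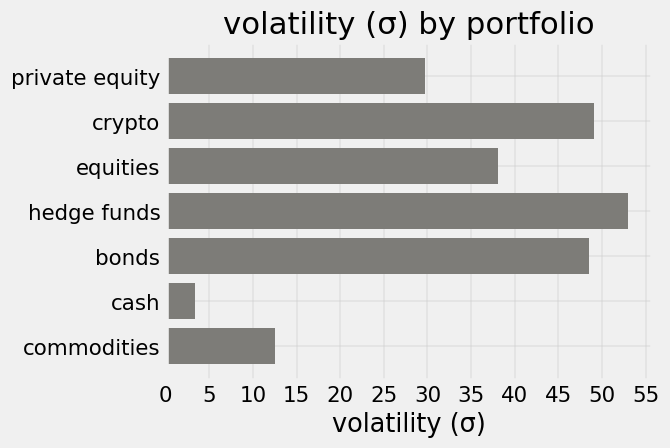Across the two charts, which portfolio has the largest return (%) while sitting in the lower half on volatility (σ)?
Chart 2 median volatility (σ) ≈ 40; below-median portfolios: private equity, cash, commodities. Among those, cash has the highest return (%) (≈ 35).

cash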